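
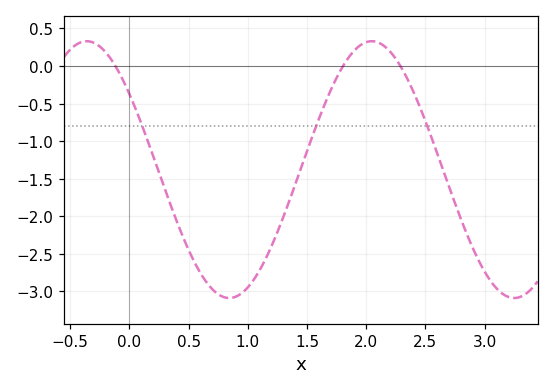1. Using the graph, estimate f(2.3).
-0.05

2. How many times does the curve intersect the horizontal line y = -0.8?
3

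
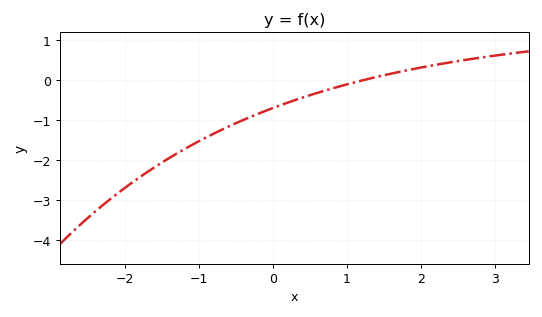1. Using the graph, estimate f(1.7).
0.2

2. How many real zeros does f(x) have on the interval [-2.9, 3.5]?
1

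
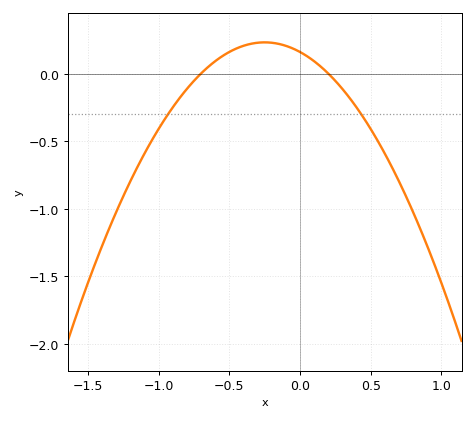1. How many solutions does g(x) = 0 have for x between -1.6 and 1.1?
2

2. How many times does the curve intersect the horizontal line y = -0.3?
2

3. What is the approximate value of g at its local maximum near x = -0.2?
0.231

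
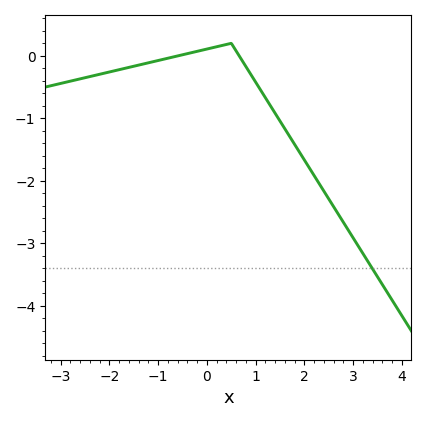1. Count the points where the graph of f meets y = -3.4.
1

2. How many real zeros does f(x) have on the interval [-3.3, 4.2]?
2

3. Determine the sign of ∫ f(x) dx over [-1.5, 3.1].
negative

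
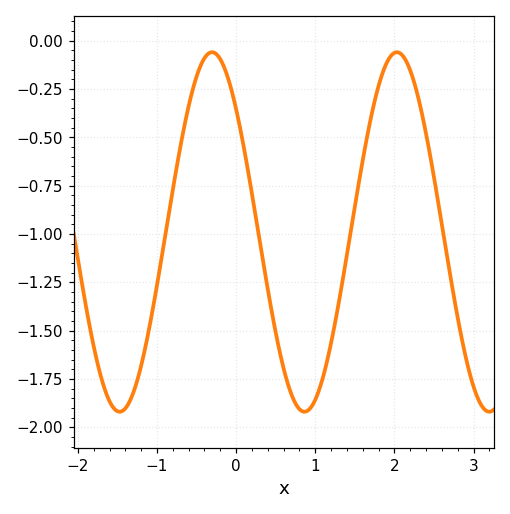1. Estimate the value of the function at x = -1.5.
-1.92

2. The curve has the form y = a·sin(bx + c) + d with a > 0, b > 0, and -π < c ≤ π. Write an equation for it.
y = 0.93sin(2.69x + 2.39) - 0.99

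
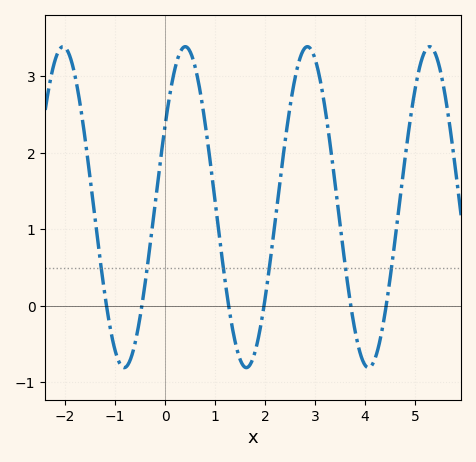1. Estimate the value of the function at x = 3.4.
1.6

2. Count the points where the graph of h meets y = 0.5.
6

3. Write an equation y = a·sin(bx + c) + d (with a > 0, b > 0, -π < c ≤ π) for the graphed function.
y = 2.1sin(2.6x + 0.53) + 1.29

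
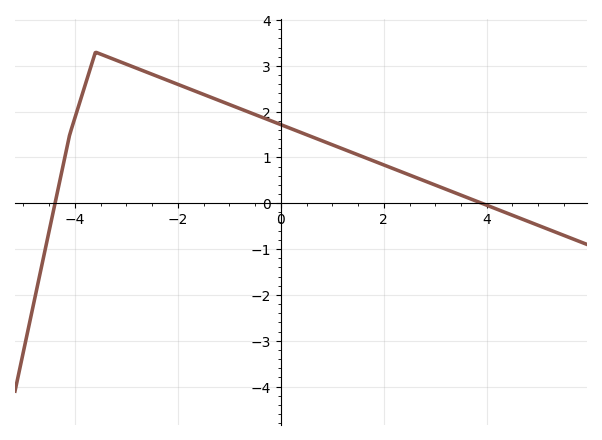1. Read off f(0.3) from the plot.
1.6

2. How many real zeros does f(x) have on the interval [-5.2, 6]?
2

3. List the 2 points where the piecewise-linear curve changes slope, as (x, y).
(-4.1, 1.5); (-3.6, 3.3)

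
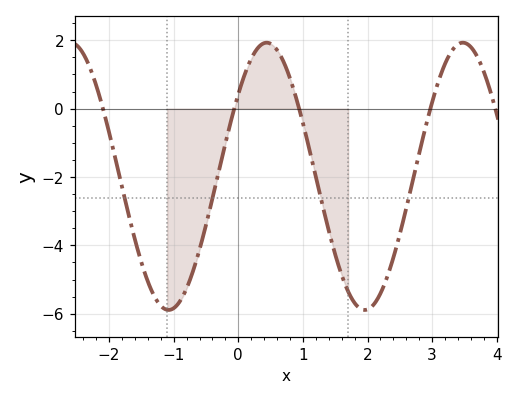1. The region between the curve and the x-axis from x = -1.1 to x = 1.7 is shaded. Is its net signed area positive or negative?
negative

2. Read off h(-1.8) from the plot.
-2.2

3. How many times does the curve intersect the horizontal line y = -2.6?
4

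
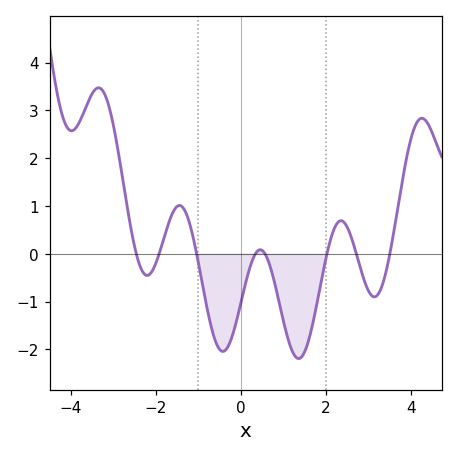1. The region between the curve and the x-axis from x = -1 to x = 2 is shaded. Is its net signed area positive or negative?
negative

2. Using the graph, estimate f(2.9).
-0.563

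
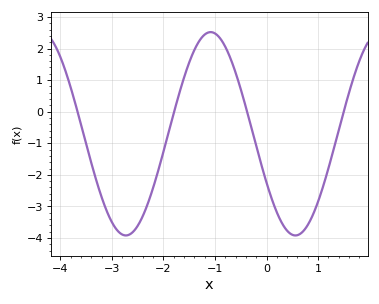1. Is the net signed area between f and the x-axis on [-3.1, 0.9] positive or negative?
negative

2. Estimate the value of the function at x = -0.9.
2.32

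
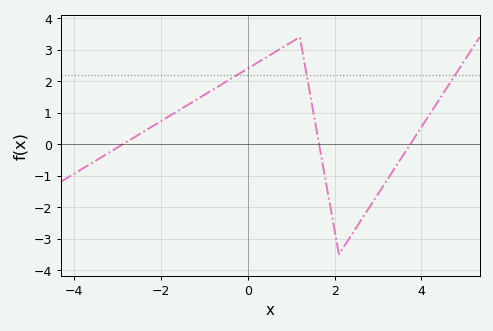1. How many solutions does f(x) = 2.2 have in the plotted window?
3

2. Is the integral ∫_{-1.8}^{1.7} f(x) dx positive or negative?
positive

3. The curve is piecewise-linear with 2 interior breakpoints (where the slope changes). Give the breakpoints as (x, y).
(1.2, 3.4); (2.1, -3.5)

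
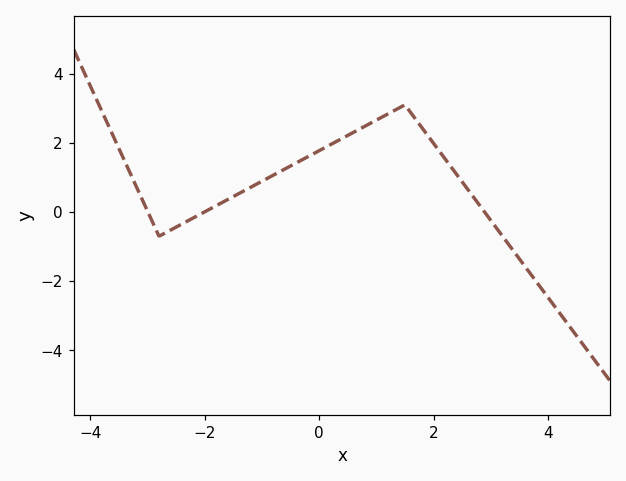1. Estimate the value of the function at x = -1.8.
0.2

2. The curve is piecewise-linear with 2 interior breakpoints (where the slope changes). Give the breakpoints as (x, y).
(-2.8, -0.7); (1.5, 3.1)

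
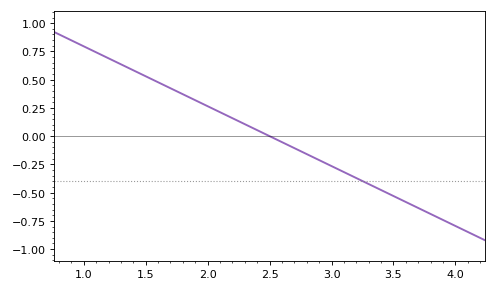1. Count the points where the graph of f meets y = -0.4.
1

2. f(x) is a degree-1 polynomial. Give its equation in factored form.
y = -0.53(x - 2.5)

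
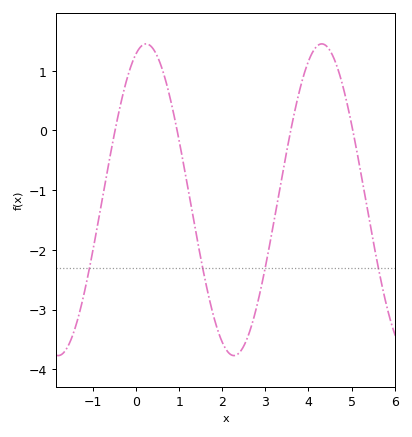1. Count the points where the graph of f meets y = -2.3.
4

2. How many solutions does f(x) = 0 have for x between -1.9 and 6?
4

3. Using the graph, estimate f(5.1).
-0.3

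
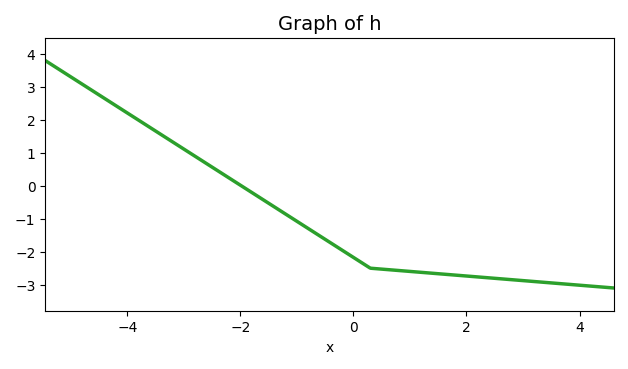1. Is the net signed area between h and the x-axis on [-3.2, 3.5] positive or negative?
negative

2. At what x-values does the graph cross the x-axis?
-1.98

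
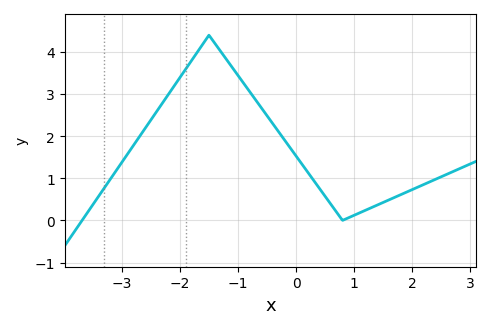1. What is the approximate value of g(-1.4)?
4.21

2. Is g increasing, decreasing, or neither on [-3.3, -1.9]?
increasing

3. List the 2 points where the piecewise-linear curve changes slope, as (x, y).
(-1.5, 4.4); (0.8, 0)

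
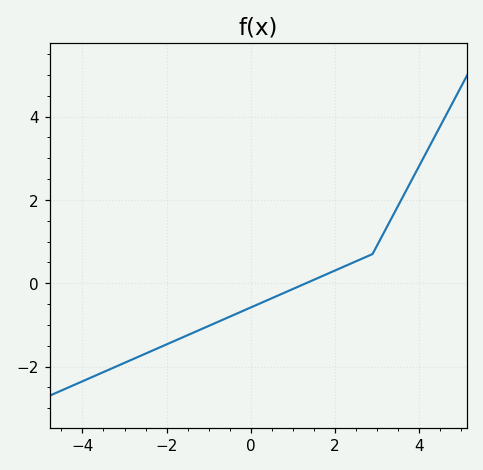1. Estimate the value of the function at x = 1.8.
0.213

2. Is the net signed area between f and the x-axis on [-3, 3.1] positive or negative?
negative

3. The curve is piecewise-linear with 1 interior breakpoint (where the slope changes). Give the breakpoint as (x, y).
(2.9, 0.7)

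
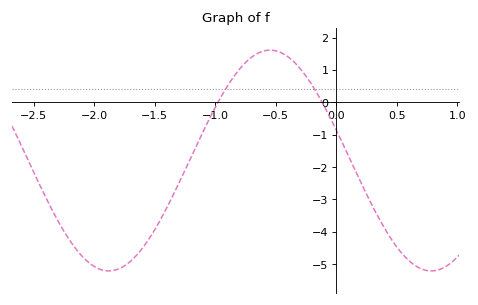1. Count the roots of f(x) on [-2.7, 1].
2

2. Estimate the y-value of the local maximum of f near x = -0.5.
1.61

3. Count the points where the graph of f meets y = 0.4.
2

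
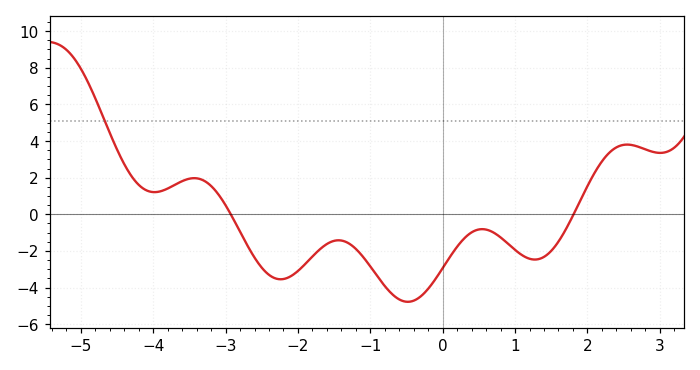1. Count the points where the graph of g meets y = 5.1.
1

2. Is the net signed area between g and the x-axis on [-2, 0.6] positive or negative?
negative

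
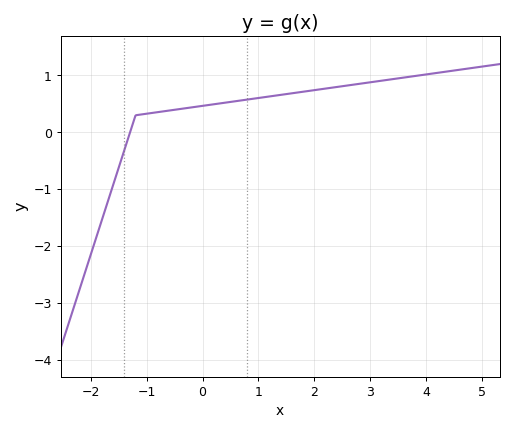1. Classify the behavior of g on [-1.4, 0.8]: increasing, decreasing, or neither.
increasing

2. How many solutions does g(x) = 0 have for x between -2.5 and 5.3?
1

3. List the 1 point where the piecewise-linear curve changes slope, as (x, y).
(-1.2, 0.3)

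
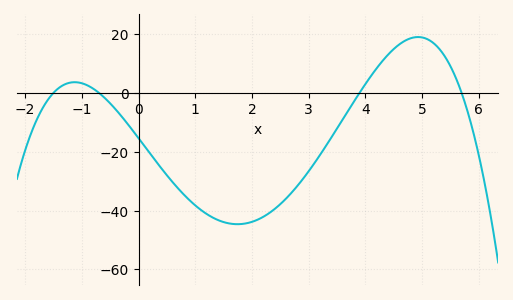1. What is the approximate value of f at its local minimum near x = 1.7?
-44.6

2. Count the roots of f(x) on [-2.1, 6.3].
4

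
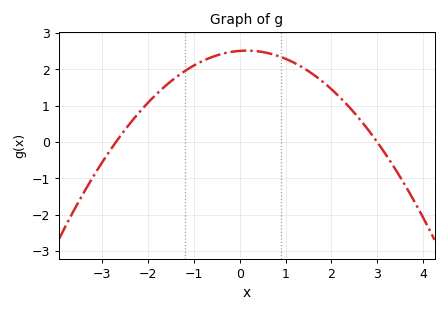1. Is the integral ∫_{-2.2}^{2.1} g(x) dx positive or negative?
positive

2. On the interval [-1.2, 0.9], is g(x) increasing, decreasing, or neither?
neither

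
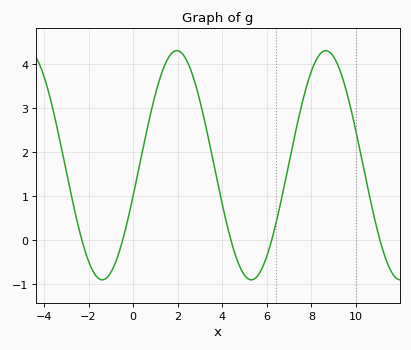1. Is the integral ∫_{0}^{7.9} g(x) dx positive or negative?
positive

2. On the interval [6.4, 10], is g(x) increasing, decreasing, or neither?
neither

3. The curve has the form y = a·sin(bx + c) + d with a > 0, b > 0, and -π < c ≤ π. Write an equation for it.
y = 2.6sin(0.94x - 0.27) + 1.7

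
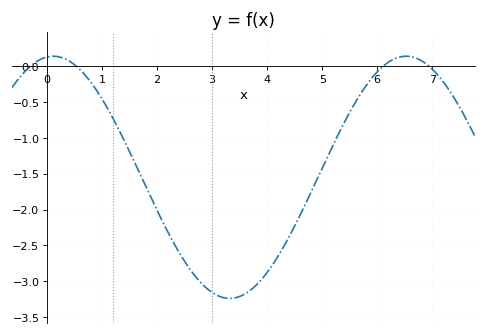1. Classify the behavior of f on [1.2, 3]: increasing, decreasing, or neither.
decreasing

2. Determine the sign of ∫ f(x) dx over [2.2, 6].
negative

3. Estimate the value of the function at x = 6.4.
0.15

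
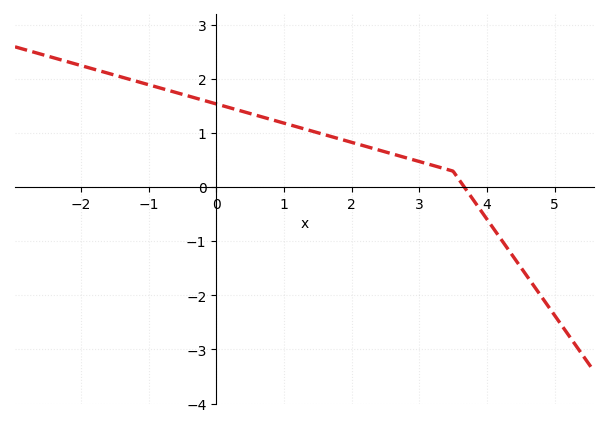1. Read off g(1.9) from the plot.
0.869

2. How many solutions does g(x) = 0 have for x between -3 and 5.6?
1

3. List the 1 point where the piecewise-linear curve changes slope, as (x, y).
(3.5, 0.3)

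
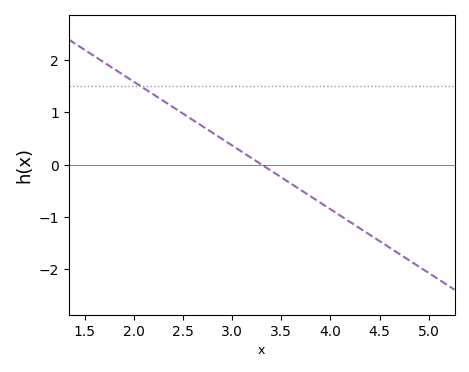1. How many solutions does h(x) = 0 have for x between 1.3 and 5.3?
1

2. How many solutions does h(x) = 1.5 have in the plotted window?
1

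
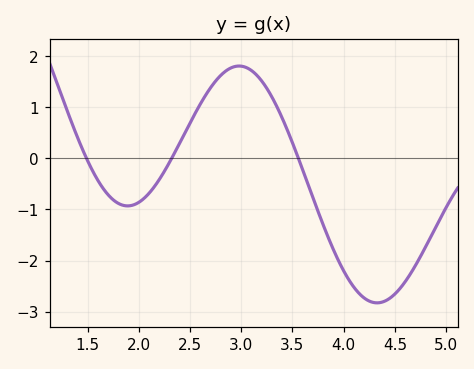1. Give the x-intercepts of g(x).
1.5, 2.3, 3.6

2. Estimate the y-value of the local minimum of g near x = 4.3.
-2.8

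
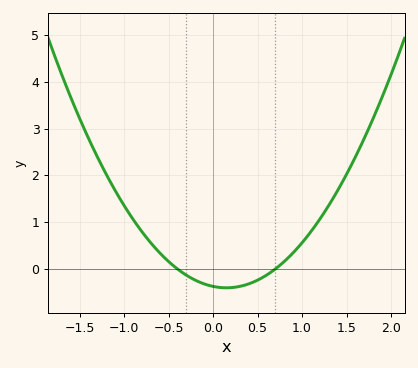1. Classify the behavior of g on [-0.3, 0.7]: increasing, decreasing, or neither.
neither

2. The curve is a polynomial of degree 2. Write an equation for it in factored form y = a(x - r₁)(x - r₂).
y = 1.33(x + 0.4)(x - 0.7)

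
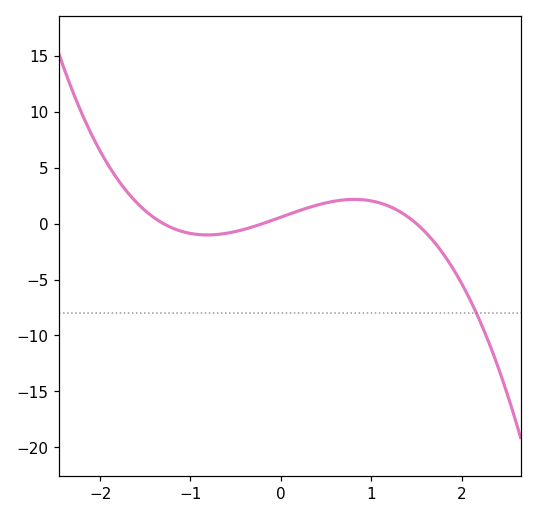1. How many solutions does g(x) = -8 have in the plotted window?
1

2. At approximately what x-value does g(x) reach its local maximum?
0.8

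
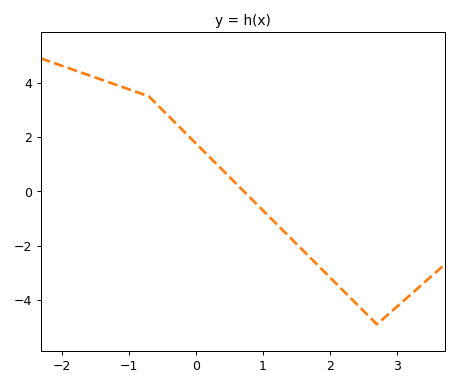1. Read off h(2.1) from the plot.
-3.4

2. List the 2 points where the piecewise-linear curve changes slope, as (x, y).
(-0.7, 3.5); (2.7, -4.9)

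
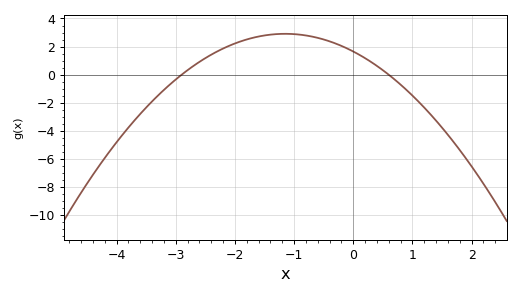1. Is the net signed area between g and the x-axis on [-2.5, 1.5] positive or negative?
positive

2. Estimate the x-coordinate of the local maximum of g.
-1.15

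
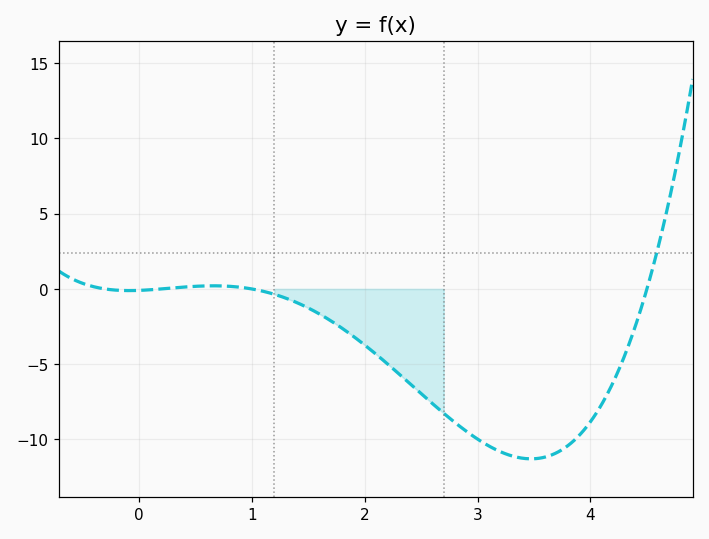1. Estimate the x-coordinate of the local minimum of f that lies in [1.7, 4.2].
3.47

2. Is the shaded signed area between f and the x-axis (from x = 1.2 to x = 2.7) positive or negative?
negative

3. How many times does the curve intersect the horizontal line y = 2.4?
1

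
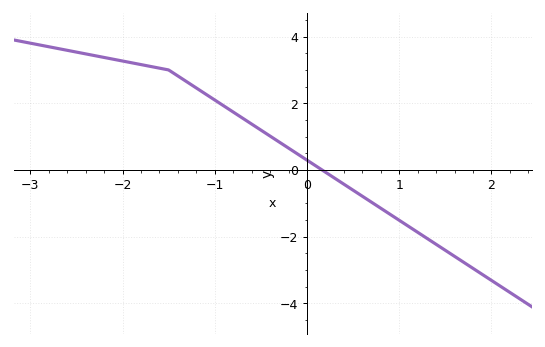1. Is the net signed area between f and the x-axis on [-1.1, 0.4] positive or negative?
positive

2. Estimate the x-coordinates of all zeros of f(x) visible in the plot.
0.2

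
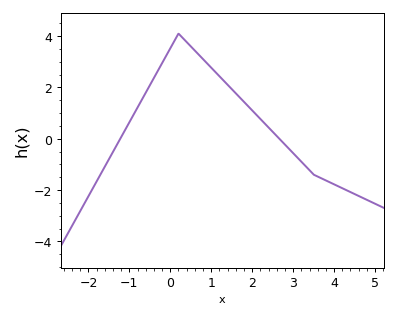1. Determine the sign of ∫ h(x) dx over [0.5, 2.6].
positive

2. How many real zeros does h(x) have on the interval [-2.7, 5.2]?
2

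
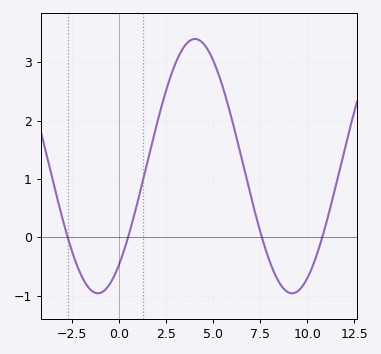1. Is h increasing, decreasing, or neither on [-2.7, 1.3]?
neither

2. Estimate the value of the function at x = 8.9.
-0.924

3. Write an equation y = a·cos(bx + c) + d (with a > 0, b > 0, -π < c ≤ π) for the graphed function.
y = 2.18cos(0.61x - 2.47) + 1.22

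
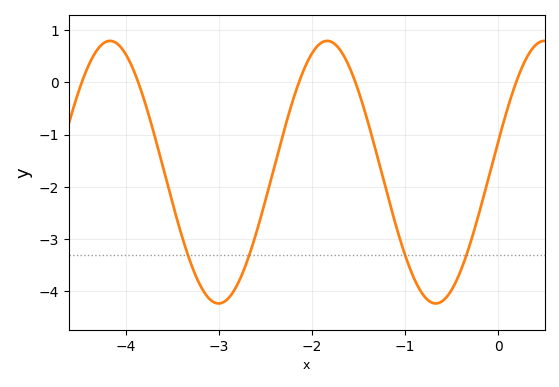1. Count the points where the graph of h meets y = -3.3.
4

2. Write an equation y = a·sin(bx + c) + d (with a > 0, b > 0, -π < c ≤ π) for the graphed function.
y = 2.51sin(2.69x + 0.23) - 1.72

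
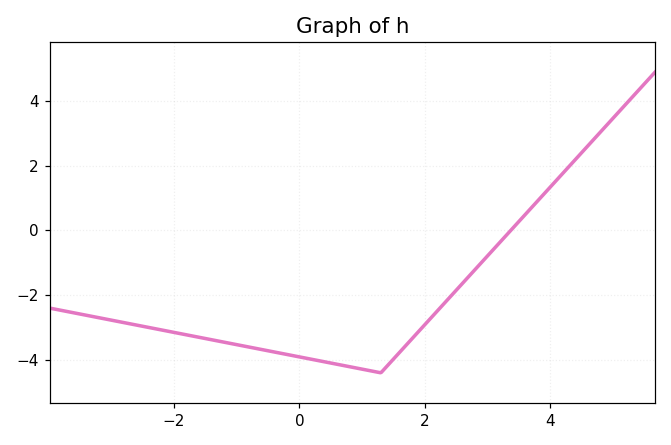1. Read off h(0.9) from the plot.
-4.2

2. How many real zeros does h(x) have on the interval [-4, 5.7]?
1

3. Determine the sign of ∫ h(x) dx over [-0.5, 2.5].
negative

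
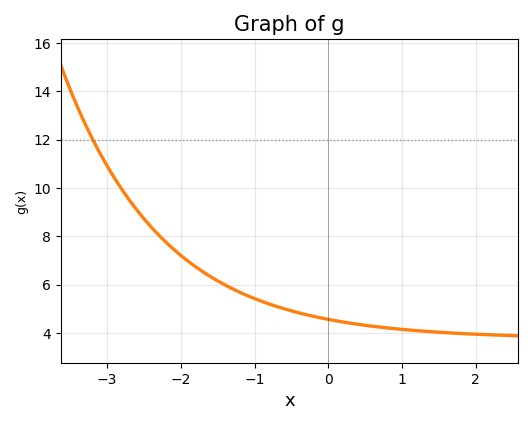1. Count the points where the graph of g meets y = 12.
1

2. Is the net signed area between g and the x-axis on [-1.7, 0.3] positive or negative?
positive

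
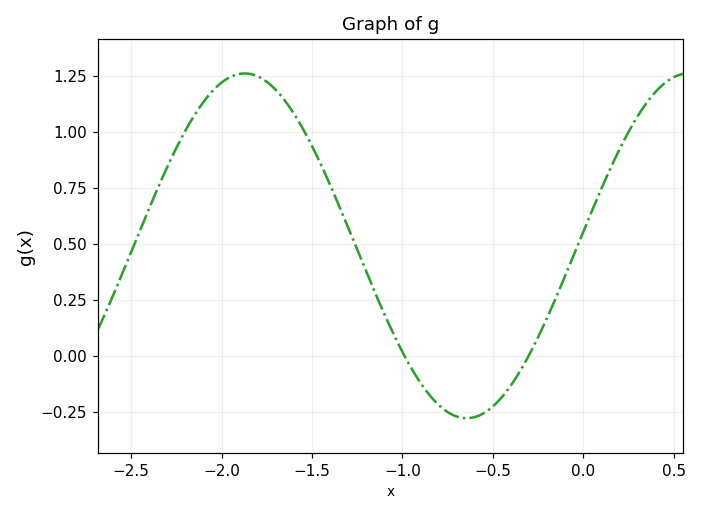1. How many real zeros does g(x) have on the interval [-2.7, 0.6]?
2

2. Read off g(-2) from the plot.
1.22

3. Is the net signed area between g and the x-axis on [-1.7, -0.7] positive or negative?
positive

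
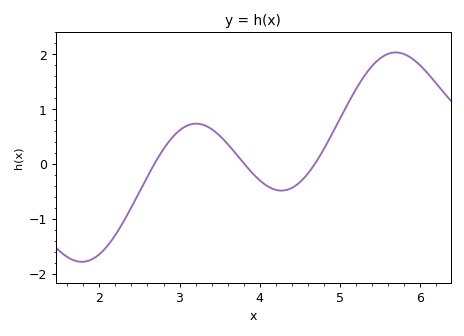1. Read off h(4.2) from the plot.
-0.5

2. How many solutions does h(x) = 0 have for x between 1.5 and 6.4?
3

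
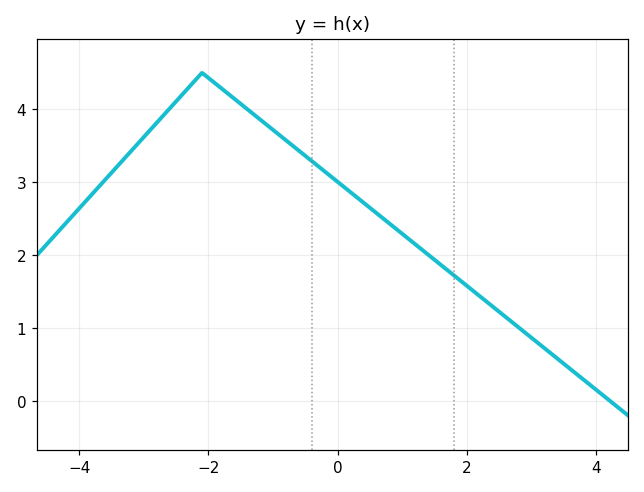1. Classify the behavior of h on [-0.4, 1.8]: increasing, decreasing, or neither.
decreasing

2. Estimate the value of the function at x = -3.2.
3.4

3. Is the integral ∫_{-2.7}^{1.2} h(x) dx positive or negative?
positive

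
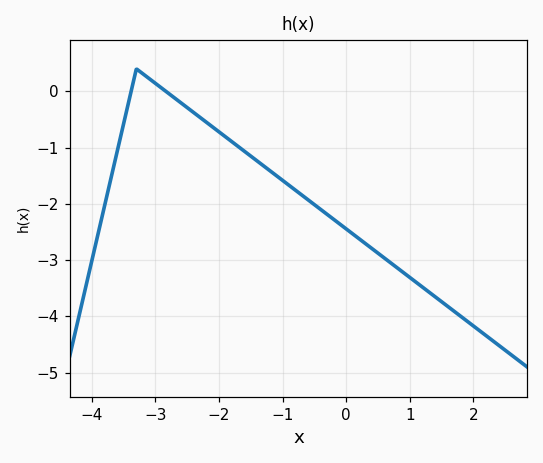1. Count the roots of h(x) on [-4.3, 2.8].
2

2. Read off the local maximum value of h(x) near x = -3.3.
0.4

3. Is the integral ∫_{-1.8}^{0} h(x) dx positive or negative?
negative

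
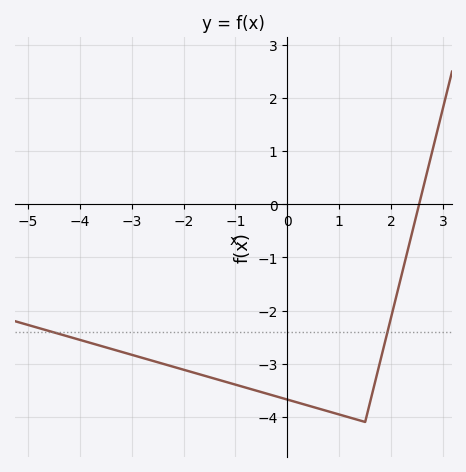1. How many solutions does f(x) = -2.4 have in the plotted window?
2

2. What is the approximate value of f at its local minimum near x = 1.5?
-4.1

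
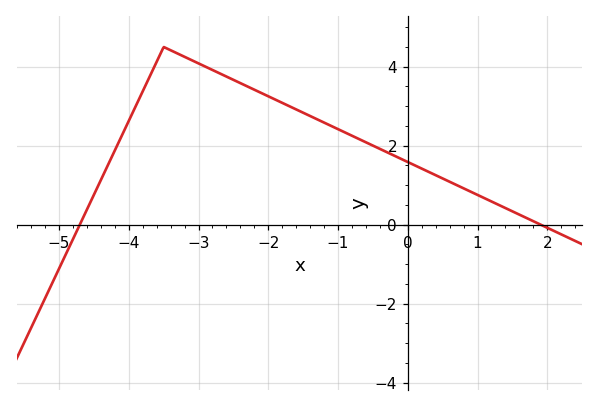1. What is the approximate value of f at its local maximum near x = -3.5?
4.4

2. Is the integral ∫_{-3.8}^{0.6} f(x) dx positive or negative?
positive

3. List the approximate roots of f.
-4.8, 2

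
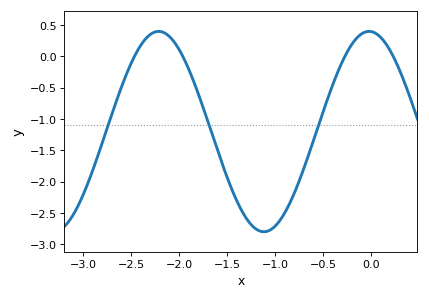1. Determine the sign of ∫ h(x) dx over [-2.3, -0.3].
negative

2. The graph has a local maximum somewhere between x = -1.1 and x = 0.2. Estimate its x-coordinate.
0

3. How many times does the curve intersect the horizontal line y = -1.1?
3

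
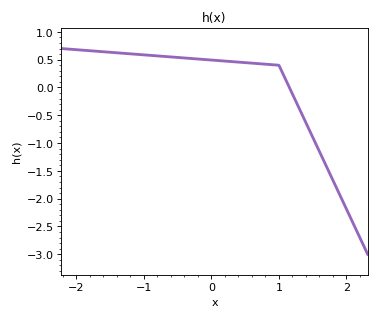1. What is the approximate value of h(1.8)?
-1.67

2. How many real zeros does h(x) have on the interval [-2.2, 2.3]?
1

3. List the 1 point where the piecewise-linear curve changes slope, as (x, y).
(1, 0.4)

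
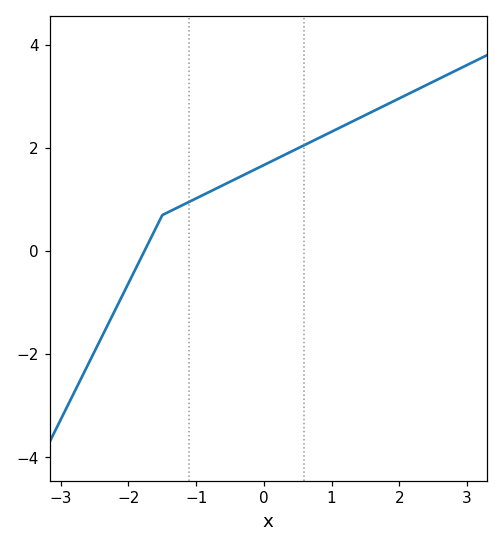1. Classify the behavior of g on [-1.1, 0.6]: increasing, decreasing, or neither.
increasing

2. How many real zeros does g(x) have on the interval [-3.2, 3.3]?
1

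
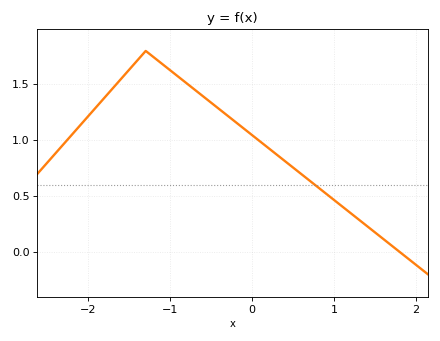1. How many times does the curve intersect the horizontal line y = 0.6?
1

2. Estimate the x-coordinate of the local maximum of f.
-1.3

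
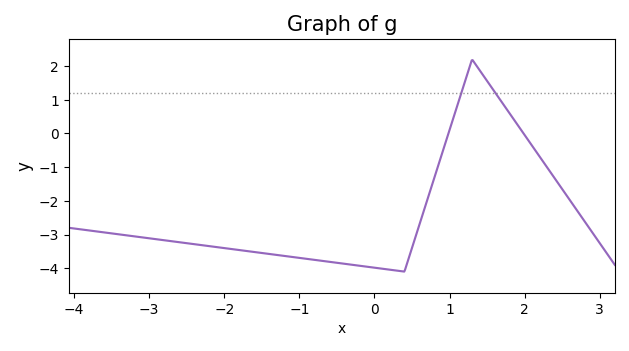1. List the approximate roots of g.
1, 2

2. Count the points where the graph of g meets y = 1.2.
2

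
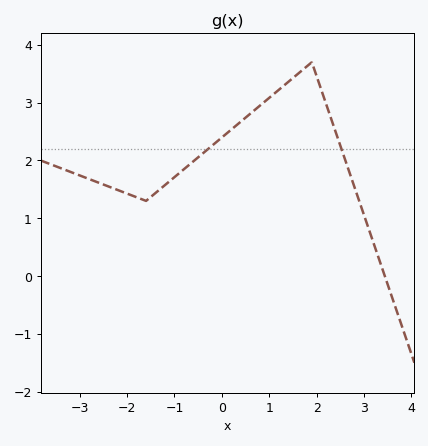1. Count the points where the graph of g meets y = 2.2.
2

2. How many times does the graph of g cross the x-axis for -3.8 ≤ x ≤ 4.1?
1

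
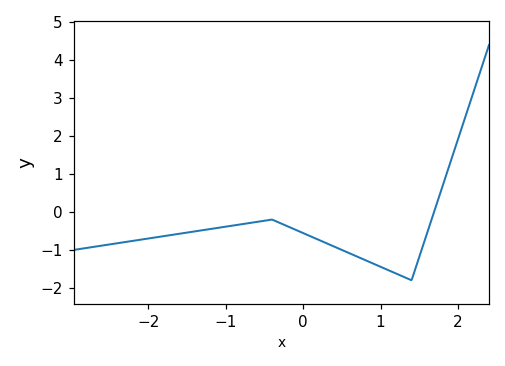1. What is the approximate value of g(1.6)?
-0.6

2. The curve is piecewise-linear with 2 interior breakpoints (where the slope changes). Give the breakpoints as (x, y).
(-0.4, -0.2); (1.4, -1.8)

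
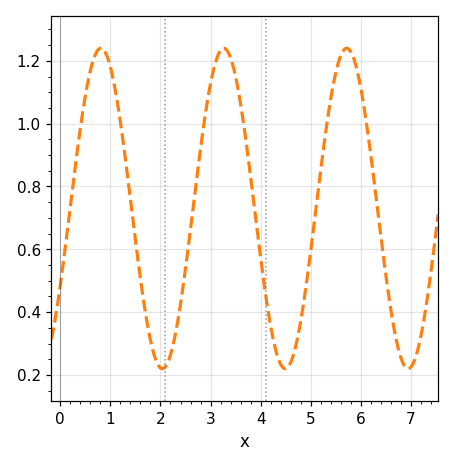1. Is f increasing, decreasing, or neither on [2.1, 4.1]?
neither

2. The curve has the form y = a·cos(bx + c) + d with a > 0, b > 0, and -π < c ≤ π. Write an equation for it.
y = 0.51cos(2.6x - 2.1) + 0.73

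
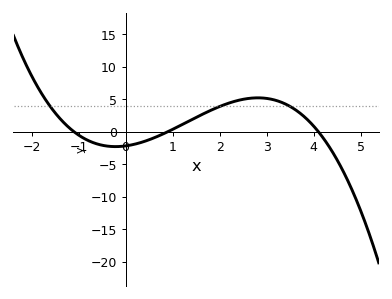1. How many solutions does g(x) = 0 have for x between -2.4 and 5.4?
3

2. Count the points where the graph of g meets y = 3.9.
3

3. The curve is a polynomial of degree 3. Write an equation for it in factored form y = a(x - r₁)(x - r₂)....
y = -0.54(x + 1.1)(x - 0.9)(x - 4.1)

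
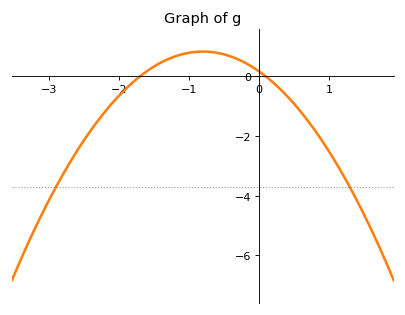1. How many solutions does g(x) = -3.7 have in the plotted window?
2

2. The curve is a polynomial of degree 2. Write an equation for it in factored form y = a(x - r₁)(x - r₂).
y = -1.03(x + 1.7)(x - 0.1)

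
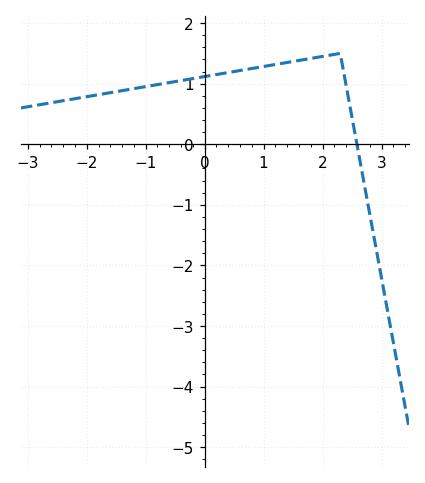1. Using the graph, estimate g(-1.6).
0.852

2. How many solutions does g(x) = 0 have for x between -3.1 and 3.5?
1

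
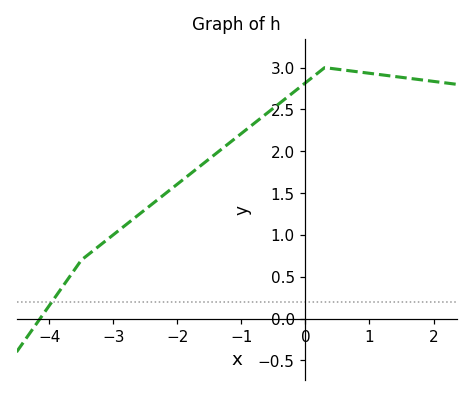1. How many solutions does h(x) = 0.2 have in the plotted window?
1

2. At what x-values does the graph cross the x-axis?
-4.1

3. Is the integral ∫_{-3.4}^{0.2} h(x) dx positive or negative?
positive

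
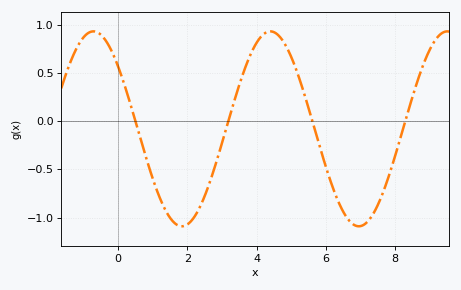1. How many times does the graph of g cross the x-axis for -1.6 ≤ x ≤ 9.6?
4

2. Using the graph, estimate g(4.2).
0.9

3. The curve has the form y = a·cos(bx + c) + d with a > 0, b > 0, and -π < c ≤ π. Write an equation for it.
y = 1.01cos(1.23x + 0.872) - 0.08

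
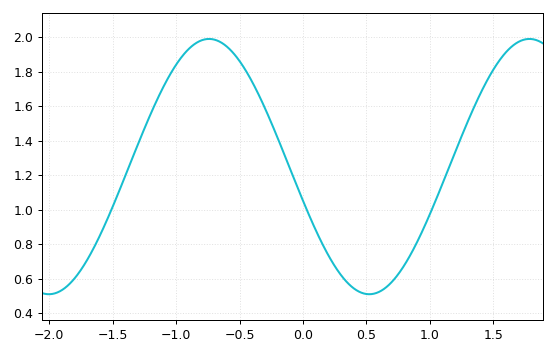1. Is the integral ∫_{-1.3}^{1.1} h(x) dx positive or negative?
positive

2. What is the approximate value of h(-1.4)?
1.2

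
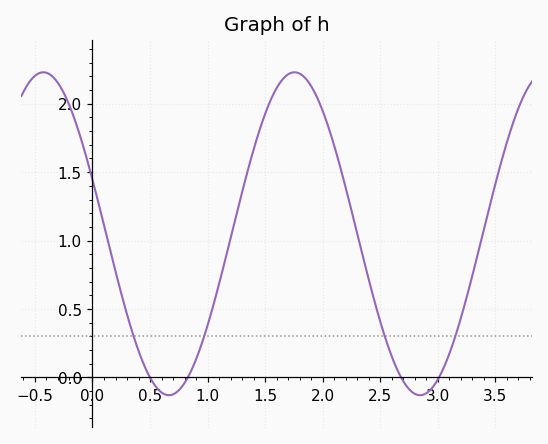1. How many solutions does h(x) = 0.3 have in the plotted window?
4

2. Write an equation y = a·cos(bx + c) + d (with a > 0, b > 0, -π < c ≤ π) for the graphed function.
y = 1.18cos(2.9x + 1.2) + 1.05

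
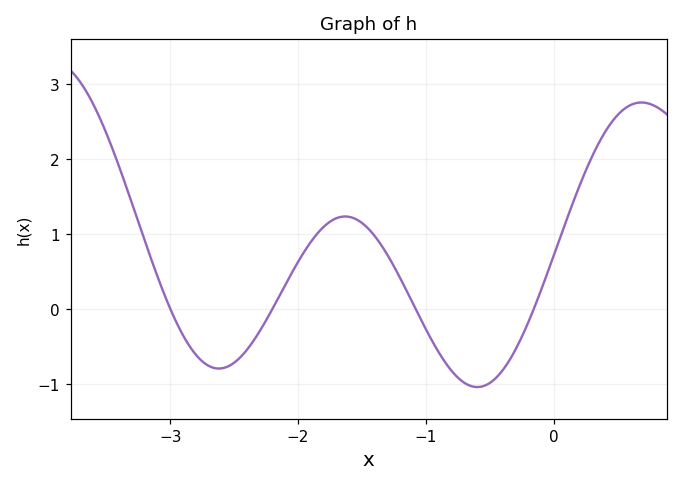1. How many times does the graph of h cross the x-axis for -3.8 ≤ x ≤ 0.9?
4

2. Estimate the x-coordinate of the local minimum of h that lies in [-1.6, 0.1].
-0.6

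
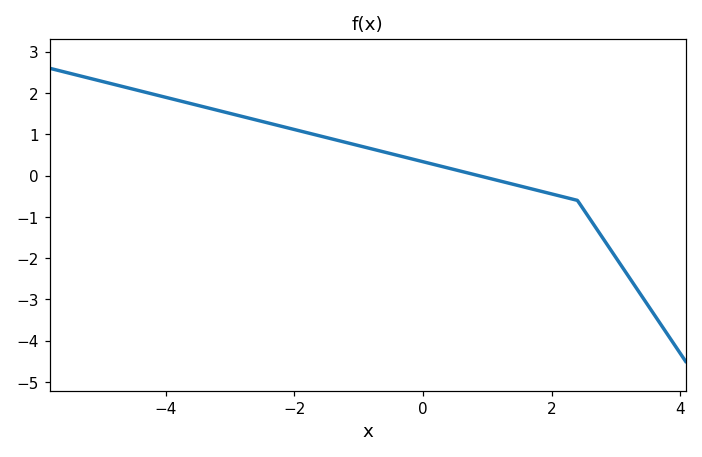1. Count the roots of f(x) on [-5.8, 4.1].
1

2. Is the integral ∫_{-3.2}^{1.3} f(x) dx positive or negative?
positive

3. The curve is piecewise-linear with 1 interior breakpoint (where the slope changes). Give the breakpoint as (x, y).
(2.4, -0.6)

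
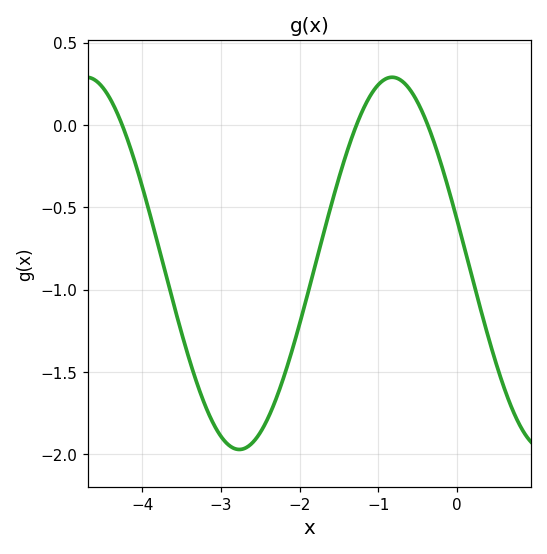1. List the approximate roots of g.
-4.3, -1.3, -0.4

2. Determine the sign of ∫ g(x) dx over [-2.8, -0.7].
negative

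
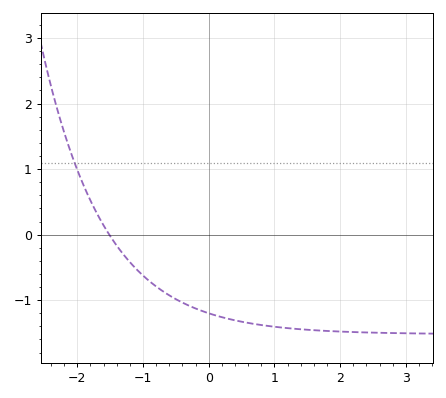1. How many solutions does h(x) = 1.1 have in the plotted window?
1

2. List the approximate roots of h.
-1.5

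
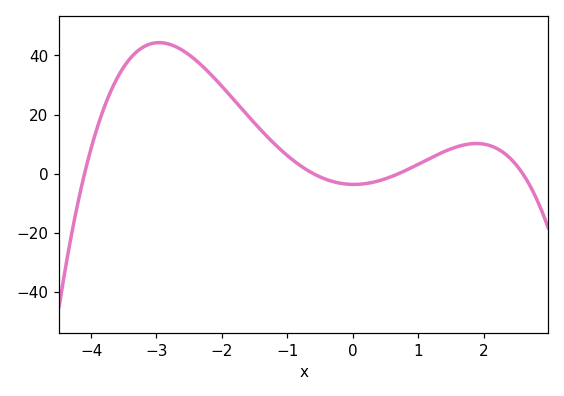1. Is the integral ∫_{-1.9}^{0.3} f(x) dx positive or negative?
positive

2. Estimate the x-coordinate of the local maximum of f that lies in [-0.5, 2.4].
1.9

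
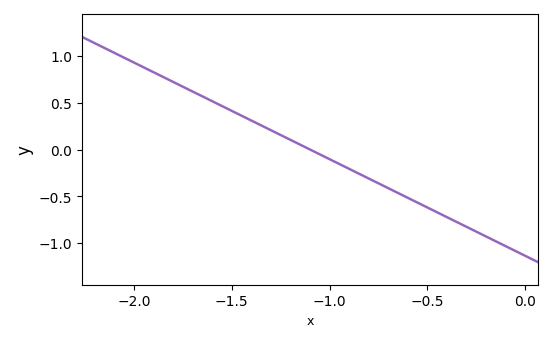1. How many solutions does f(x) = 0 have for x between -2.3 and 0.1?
1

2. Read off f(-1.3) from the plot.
0.2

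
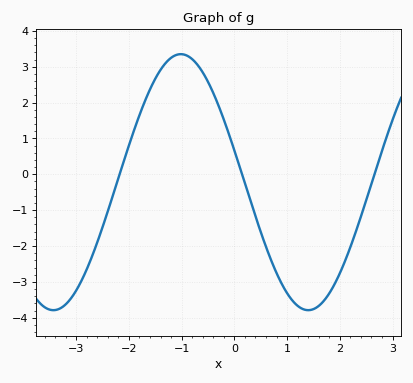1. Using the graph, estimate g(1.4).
-3.79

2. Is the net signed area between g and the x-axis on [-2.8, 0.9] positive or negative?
positive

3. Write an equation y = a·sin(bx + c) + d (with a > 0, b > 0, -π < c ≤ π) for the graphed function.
y = 3.57sin(1.3x + 2.89) - 0.22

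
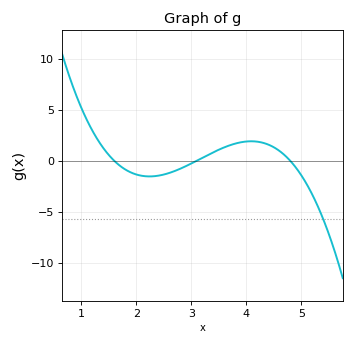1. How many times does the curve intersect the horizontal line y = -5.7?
1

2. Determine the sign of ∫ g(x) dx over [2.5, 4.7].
positive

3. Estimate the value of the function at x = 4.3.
1.77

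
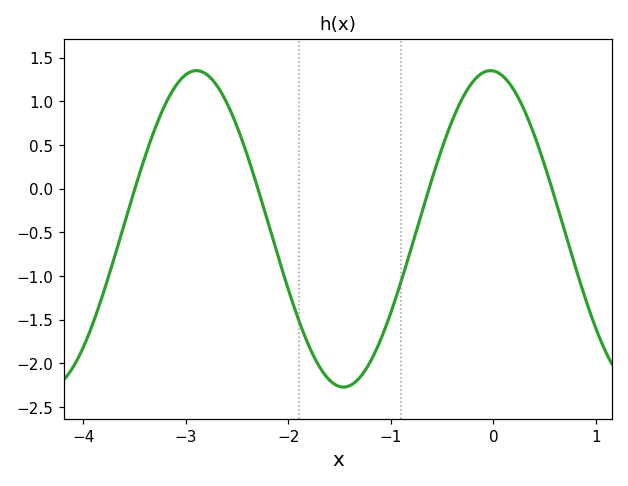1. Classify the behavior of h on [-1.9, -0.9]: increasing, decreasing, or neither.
neither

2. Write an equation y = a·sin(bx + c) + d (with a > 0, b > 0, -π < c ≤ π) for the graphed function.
y = 1.81sin(2.2x + 1.6) - 0.46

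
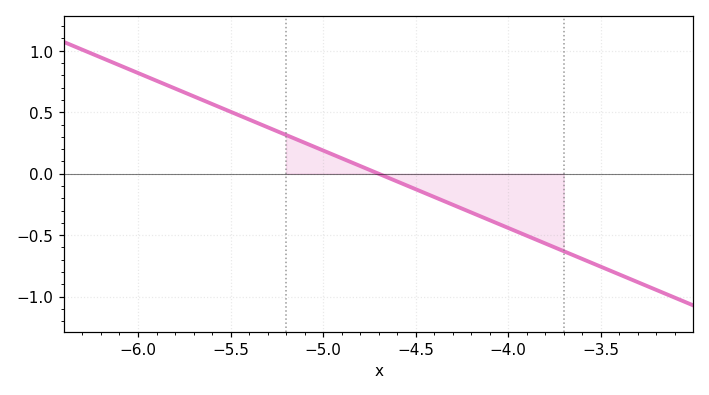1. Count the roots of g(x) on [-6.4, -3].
1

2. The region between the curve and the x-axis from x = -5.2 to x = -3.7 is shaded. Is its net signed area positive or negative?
negative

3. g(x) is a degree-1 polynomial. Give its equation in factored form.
y = -0.63(x + 4.7)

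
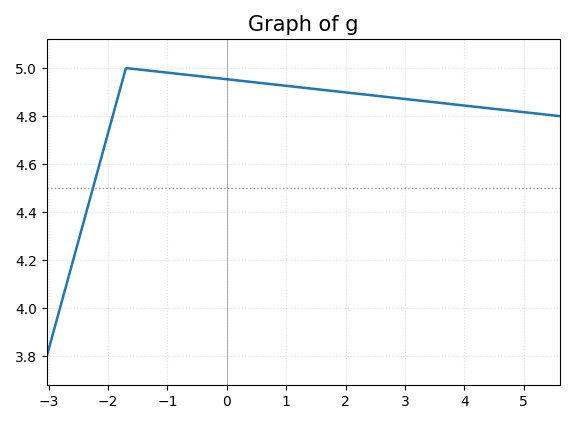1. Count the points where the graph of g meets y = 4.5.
1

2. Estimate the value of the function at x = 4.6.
4.83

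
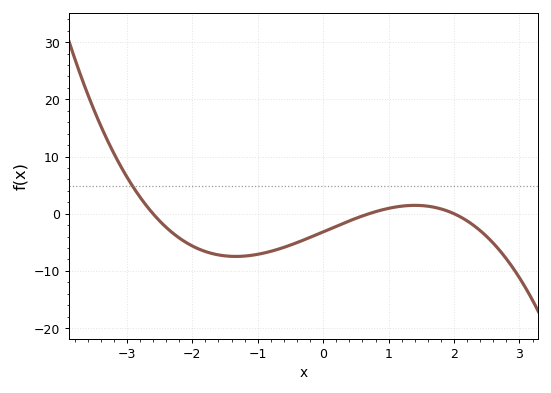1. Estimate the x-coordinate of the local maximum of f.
1.4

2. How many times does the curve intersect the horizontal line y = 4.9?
1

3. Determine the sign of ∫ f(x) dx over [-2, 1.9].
negative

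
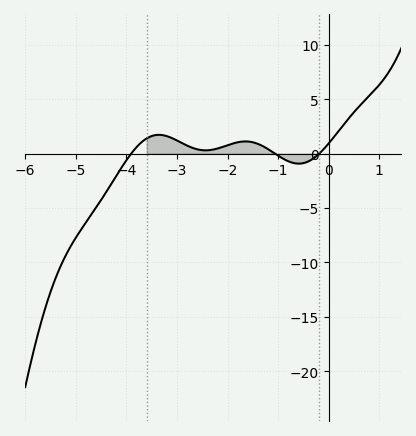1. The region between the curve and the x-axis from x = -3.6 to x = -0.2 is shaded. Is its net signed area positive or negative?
positive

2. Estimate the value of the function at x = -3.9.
0.033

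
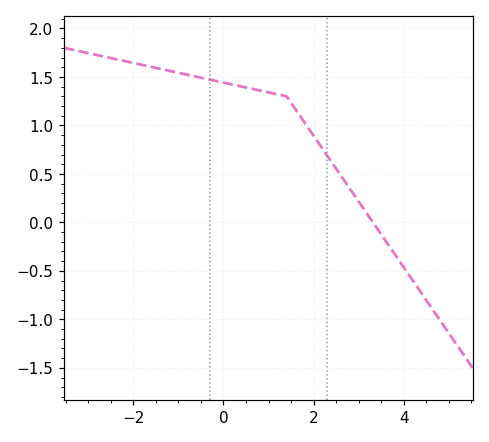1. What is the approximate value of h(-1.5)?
1.59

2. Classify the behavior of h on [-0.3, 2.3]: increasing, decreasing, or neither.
decreasing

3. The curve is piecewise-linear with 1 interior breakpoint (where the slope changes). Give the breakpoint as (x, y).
(1.4, 1.3)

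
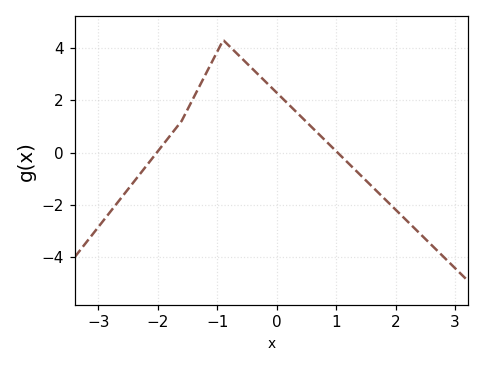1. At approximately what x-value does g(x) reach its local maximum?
-0.899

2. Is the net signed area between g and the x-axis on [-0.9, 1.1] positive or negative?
positive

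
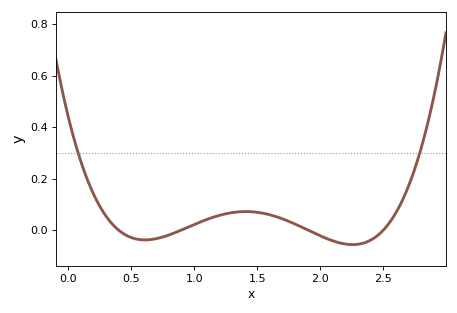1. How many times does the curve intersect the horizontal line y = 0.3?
2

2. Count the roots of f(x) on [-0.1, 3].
4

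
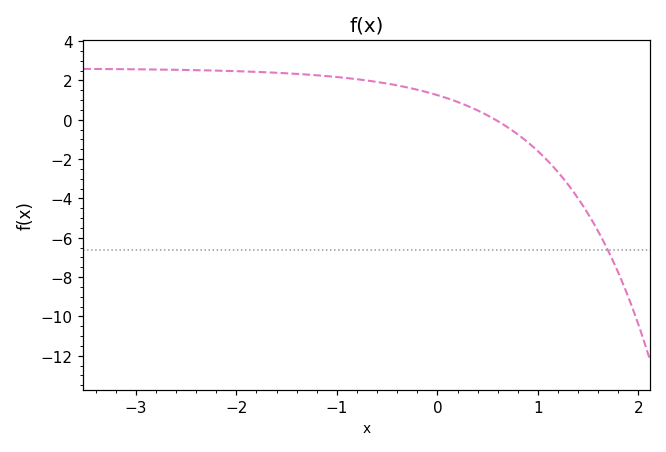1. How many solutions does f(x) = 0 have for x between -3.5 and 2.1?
1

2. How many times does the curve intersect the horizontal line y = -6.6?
1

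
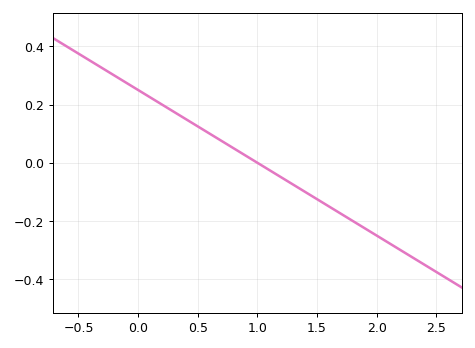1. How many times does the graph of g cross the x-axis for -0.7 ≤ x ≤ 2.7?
1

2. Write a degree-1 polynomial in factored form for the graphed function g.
y = -0.25(x - 1)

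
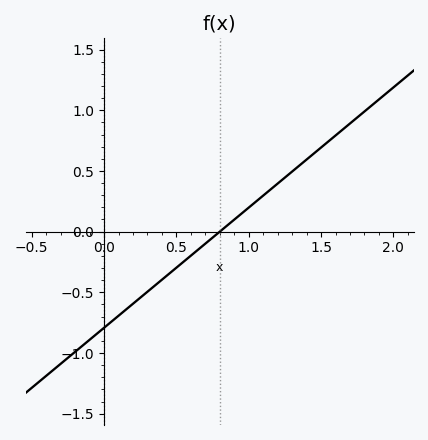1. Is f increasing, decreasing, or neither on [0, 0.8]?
increasing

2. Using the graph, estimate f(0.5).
-0.297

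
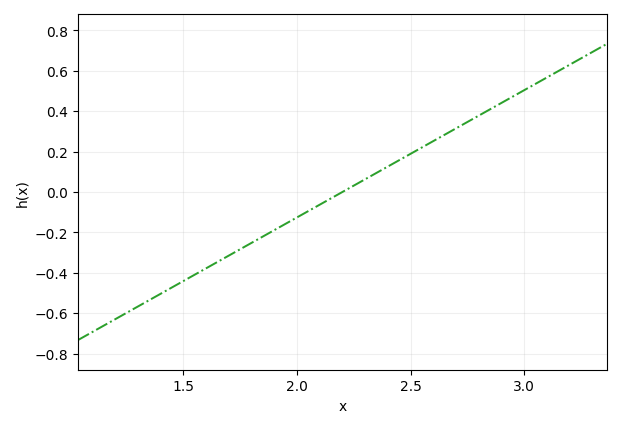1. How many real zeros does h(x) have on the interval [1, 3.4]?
1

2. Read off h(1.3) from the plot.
-0.567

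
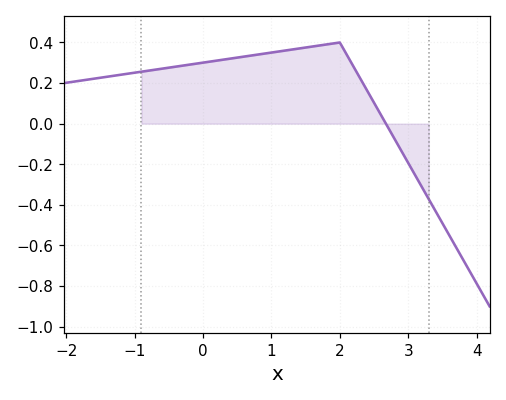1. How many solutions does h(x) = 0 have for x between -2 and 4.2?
1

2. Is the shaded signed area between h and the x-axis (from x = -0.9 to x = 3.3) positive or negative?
positive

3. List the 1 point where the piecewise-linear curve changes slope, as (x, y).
(2, 0.4)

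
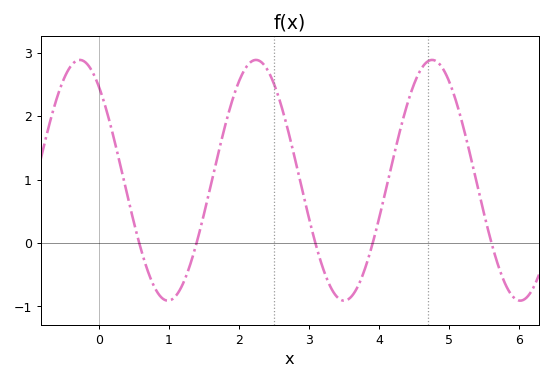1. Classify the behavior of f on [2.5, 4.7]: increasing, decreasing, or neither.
neither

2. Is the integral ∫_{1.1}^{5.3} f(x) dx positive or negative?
positive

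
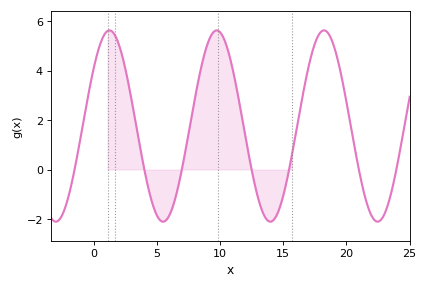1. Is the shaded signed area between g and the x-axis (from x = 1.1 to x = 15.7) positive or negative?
positive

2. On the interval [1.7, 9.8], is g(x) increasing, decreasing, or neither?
neither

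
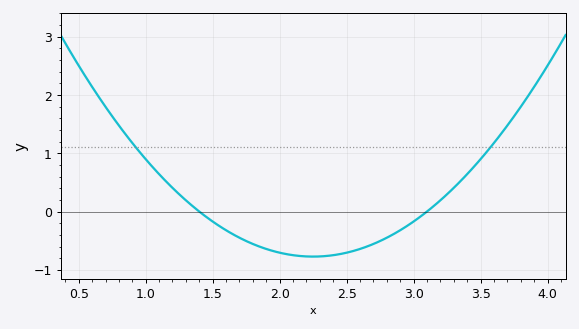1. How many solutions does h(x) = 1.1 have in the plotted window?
2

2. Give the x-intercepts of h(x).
1.4, 3.1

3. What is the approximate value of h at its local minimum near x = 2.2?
-0.8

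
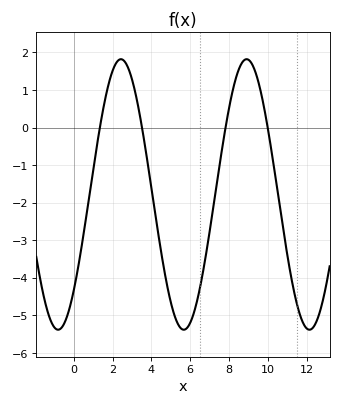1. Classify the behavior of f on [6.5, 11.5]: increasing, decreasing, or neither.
neither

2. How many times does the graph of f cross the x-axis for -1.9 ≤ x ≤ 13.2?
4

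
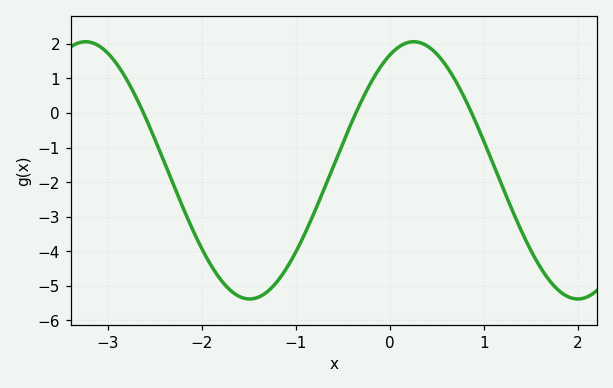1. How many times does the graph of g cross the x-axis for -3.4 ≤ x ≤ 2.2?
3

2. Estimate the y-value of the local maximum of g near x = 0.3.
2.1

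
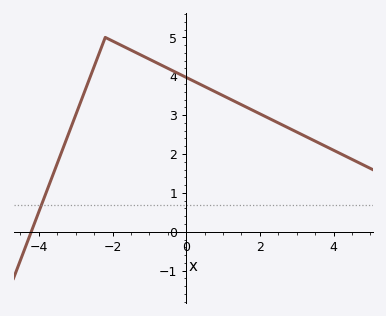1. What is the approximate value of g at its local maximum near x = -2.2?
5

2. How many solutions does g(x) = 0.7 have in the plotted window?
1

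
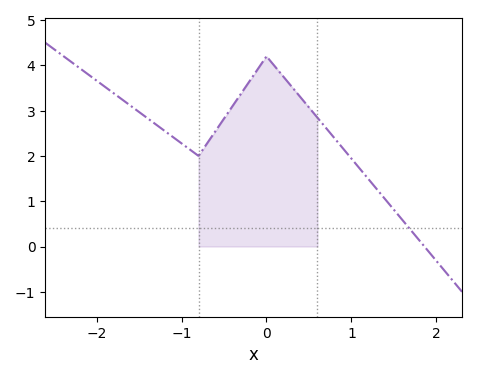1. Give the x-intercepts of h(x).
1.86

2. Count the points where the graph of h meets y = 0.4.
1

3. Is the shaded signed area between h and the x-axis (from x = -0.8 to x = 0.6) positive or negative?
positive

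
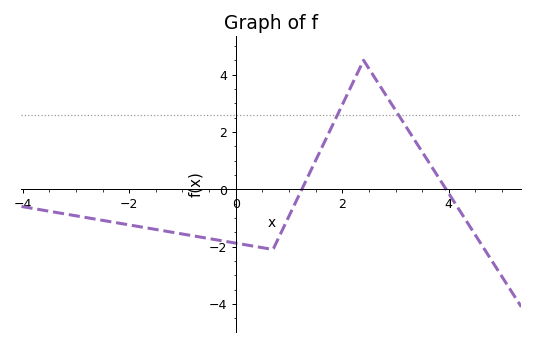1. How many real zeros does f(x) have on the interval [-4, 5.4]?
2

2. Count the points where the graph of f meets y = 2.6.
2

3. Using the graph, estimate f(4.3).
-1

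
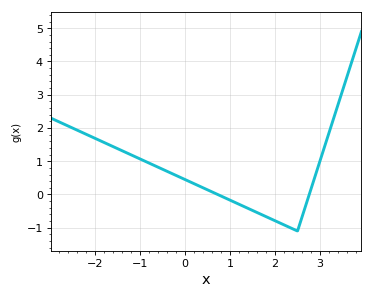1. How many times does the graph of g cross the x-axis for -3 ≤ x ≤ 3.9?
2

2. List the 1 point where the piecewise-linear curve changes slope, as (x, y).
(2.5, -1.1)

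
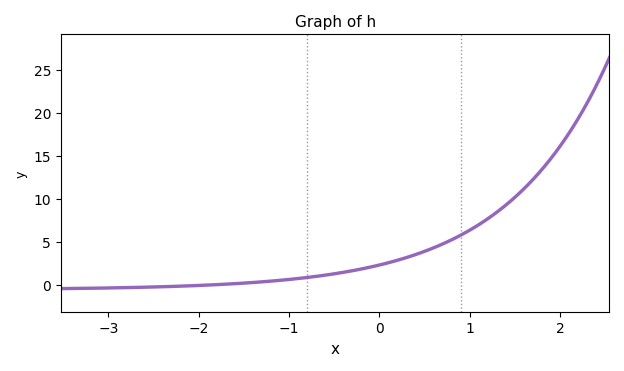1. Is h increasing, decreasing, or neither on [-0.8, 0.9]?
increasing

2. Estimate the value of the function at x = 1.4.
9.5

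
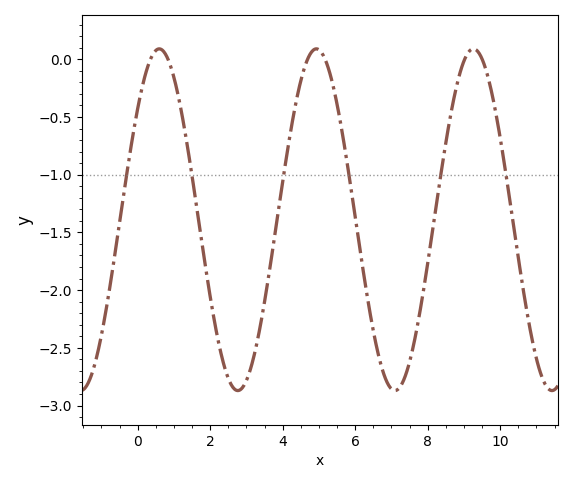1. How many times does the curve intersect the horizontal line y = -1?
6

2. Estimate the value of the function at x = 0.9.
-0.05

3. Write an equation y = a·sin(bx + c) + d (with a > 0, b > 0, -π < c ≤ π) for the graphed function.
y = 1.48sin(1.4x + 0.71) - 1.39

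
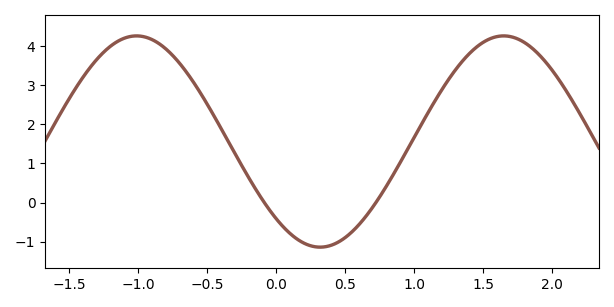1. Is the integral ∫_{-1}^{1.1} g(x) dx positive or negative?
positive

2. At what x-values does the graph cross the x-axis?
-0.087, 0.722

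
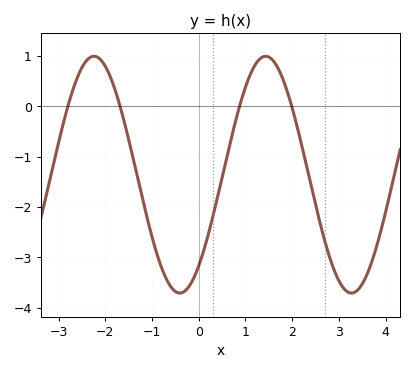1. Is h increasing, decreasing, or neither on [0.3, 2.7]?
neither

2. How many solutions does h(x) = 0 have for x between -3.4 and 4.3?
4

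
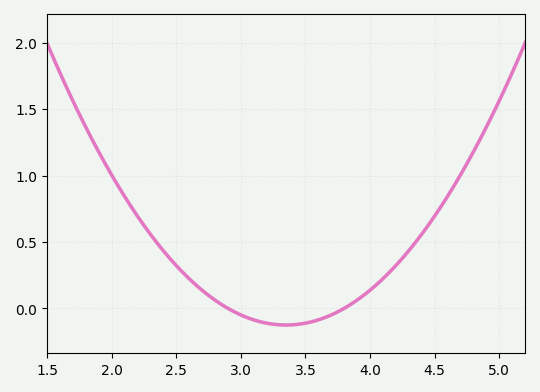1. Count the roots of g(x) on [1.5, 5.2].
2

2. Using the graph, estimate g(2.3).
0.55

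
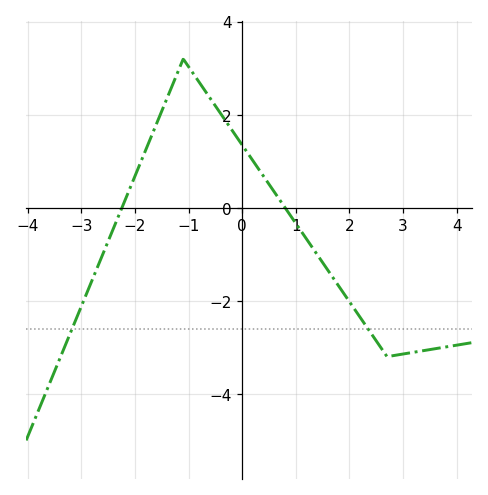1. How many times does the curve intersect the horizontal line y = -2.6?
2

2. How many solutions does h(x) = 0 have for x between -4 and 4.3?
2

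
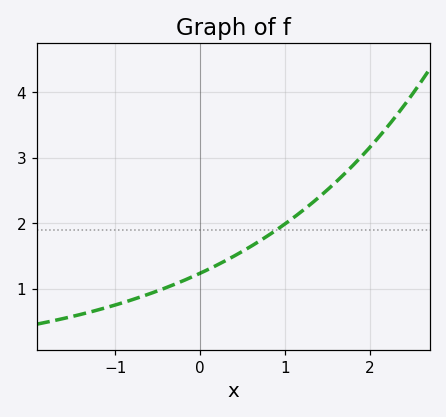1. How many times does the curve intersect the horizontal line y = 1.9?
1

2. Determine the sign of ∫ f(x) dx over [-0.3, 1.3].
positive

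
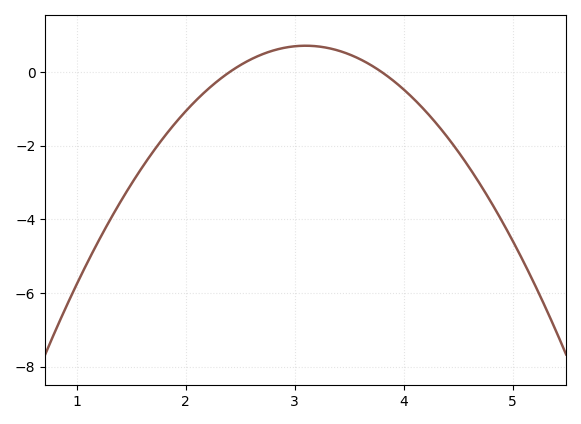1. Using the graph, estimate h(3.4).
0.6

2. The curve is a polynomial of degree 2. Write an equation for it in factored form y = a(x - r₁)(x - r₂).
y = -1.47(x - 2.4)(x - 3.8)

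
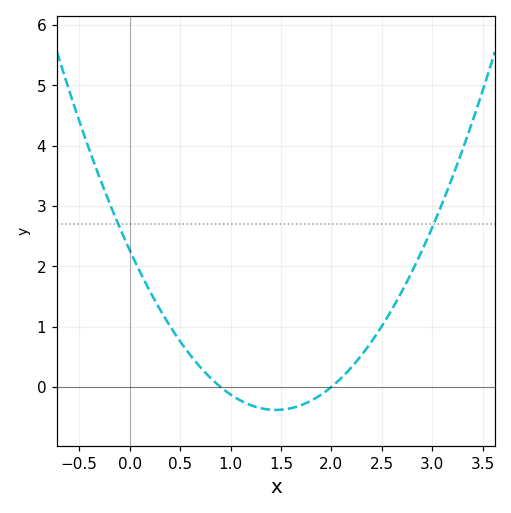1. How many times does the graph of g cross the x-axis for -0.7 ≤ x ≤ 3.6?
2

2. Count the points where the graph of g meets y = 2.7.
2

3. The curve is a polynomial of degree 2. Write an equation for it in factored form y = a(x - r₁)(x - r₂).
y = 1.26(x - 0.9)(x - 2)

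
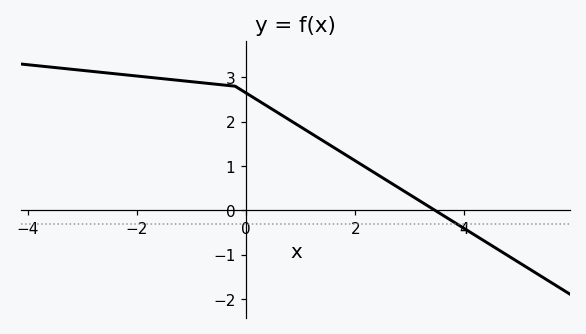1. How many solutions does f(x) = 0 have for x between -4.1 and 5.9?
1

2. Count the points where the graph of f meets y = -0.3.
1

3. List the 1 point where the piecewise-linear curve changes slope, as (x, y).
(-0.2, 2.8)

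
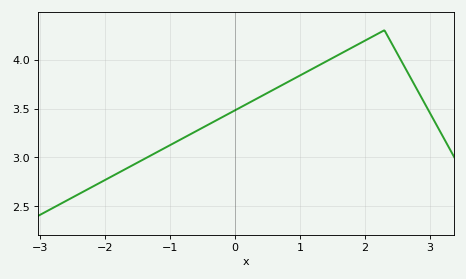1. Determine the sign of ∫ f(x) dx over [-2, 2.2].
positive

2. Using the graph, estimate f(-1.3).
3.02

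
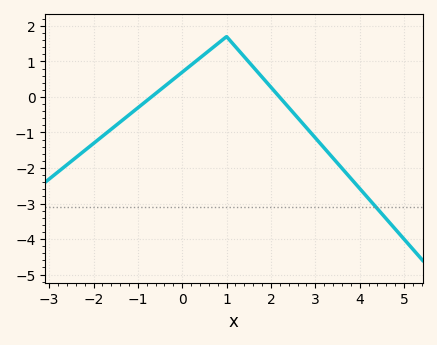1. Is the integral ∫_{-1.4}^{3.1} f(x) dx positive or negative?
positive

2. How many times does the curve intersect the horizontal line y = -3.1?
1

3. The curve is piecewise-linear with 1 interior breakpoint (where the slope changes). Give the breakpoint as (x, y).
(1, 1.7)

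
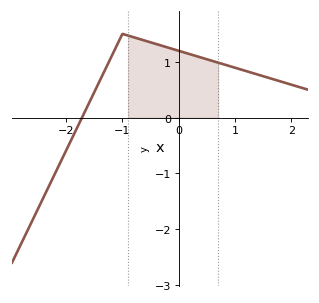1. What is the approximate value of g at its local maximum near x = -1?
1.5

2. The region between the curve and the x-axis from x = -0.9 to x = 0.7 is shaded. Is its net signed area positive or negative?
positive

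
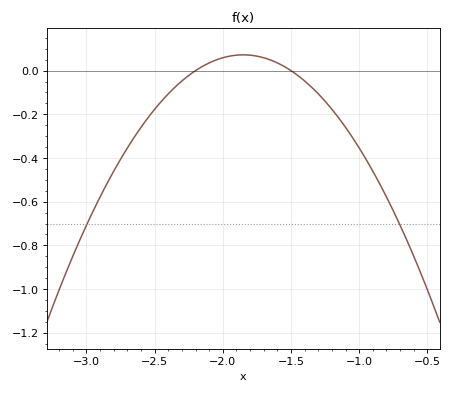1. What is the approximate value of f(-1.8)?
0.08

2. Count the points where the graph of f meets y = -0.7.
2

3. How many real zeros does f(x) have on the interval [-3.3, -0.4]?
2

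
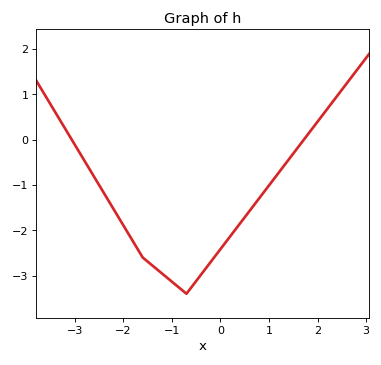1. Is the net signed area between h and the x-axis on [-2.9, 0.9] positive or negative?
negative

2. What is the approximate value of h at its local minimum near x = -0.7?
-3.4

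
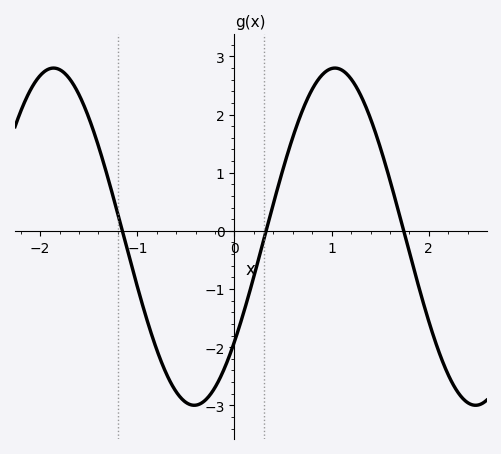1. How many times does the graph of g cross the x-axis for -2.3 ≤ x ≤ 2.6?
3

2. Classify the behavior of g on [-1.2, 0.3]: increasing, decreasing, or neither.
neither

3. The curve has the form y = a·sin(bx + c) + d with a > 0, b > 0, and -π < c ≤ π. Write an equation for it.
y = 2.9sin(2.17x - 0.672) - 0.1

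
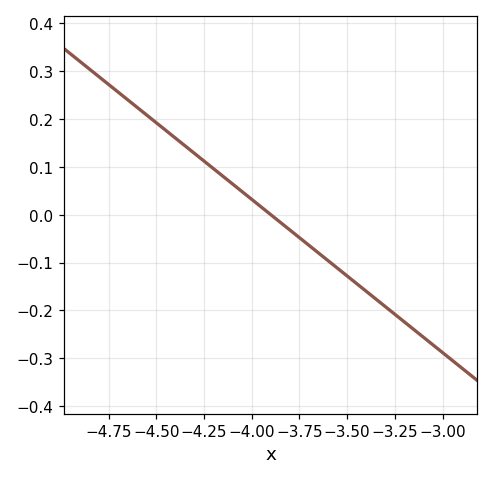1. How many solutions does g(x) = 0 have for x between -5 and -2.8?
1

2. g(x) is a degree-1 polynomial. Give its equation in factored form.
y = -0.32(x + 3.9)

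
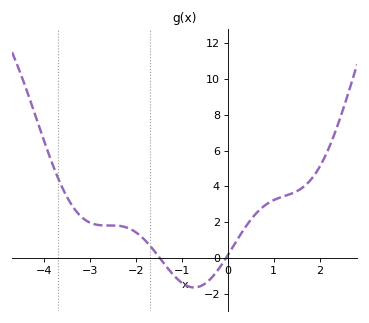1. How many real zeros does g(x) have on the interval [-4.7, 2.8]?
2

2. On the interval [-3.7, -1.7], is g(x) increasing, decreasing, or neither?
neither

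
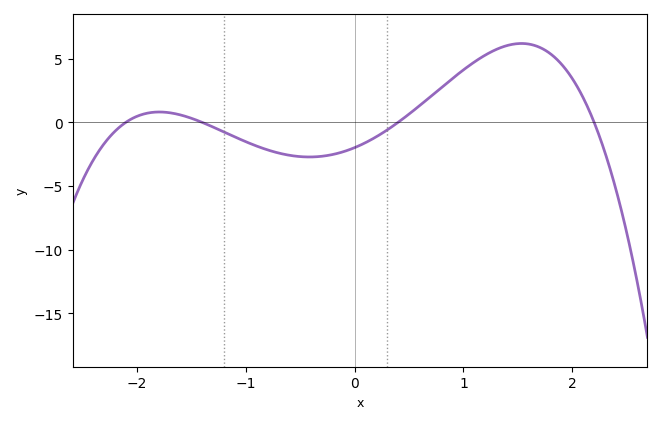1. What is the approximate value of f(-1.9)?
0.5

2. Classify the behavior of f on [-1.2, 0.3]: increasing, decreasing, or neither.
neither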